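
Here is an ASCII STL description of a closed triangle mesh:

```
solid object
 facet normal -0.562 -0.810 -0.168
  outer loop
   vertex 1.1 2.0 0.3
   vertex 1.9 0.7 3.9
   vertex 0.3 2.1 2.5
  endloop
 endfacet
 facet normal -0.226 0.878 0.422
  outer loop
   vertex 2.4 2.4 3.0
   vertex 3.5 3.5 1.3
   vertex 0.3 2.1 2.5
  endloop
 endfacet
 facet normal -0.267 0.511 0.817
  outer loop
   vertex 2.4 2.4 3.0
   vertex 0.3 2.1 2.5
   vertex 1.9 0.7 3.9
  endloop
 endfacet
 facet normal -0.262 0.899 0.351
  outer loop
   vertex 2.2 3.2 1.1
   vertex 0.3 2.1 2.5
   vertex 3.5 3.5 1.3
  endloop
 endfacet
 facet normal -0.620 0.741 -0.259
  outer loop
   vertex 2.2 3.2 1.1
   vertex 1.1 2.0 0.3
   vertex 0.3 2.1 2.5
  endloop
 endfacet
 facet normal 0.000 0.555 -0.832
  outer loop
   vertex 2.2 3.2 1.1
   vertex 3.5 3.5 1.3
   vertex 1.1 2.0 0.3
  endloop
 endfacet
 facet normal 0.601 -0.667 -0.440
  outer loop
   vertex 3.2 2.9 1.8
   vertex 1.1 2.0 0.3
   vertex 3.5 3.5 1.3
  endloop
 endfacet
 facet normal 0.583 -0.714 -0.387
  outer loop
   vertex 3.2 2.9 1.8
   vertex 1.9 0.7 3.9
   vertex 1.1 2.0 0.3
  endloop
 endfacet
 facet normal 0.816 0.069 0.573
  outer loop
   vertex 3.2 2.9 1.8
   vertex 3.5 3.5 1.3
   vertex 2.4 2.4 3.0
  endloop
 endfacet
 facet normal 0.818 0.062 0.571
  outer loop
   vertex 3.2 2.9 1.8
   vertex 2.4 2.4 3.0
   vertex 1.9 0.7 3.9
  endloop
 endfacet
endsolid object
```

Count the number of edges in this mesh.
15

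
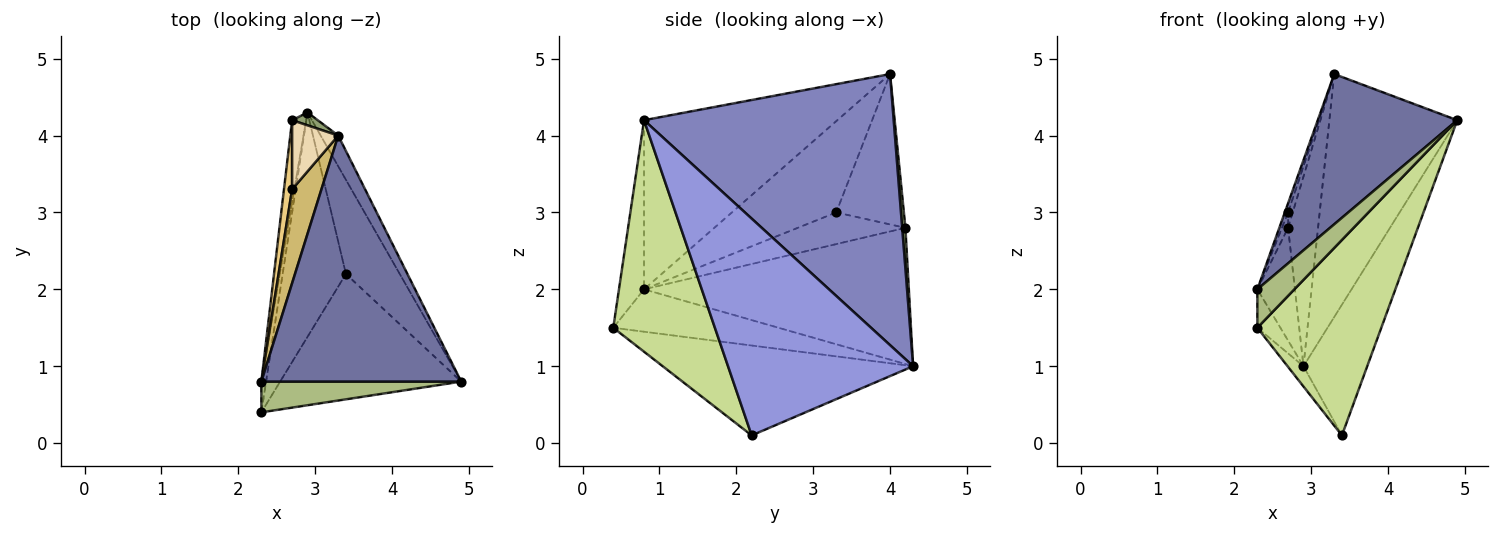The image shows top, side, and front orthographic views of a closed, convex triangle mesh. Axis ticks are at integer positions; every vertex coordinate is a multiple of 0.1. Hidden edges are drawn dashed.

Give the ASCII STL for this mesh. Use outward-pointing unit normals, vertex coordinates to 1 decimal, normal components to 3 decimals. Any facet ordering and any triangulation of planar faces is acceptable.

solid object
 facet normal -0.585 -0.422 0.692
  outer loop
   vertex 3.3 4.0 4.8
   vertex 2.3 0.8 2.0
   vertex 4.9 0.8 4.2
  endloop
 endfacet
 facet normal 0.889 0.455 -0.058
  outer loop
   vertex 3.3 4.0 4.8
   vertex 4.9 0.8 4.2
   vertex 2.9 4.3 1.0
  endloop
 endfacet
 facet normal 0.920 0.317 -0.228
  outer loop
   vertex 3.4 2.2 0.1
   vertex 2.9 4.3 1.0
   vertex 4.9 0.8 4.2
  endloop
 endfacet
 facet normal -0.985 0.140 -0.102
  outer loop
   vertex 2.7 4.2 2.8
   vertex 2.9 4.3 1.0
   vertex 2.3 0.8 2.0
  endloop
 endfacet
 facet normal 0.107 0.992 0.067
  outer loop
   vertex 2.7 4.2 2.8
   vertex 3.3 4.0 4.8
   vertex 2.9 4.3 1.0
  endloop
 endfacet
 facet normal -0.467 -0.690 0.552
  outer loop
   vertex 2.3 0.4 1.5
   vertex 4.9 0.8 4.2
   vertex 2.3 0.8 2.0
  endloop
 endfacet
 facet normal 0.568 -0.693 -0.444
  outer loop
   vertex 2.3 0.4 1.5
   vertex 3.4 2.2 0.1
   vertex 4.9 0.8 4.2
  endloop
 endfacet
 facet normal -0.984 0.137 -0.110
  outer loop
   vertex 2.3 0.4 1.5
   vertex 2.3 0.8 2.0
   vertex 2.9 4.3 1.0
  endloop
 endfacet
 facet normal -0.817 0.052 -0.575
  outer loop
   vertex 2.3 0.4 1.5
   vertex 2.9 4.3 1.0
   vertex 3.4 2.2 0.1
  endloop
 endfacet
 facet normal -0.952 0.030 0.306
  outer loop
   vertex 2.7 3.3 3.0
   vertex 2.3 0.8 2.0
   vertex 3.3 4.0 4.8
  endloop
 endfacet
 facet normal -0.967 0.055 0.249
  outer loop
   vertex 2.7 3.3 3.0
   vertex 2.7 4.2 2.8
   vertex 2.3 0.8 2.0
  endloop
 endfacet
 facet normal -0.954 0.065 0.293
  outer loop
   vertex 2.7 3.3 3.0
   vertex 3.3 4.0 4.8
   vertex 2.7 4.2 2.8
  endloop
 endfacet
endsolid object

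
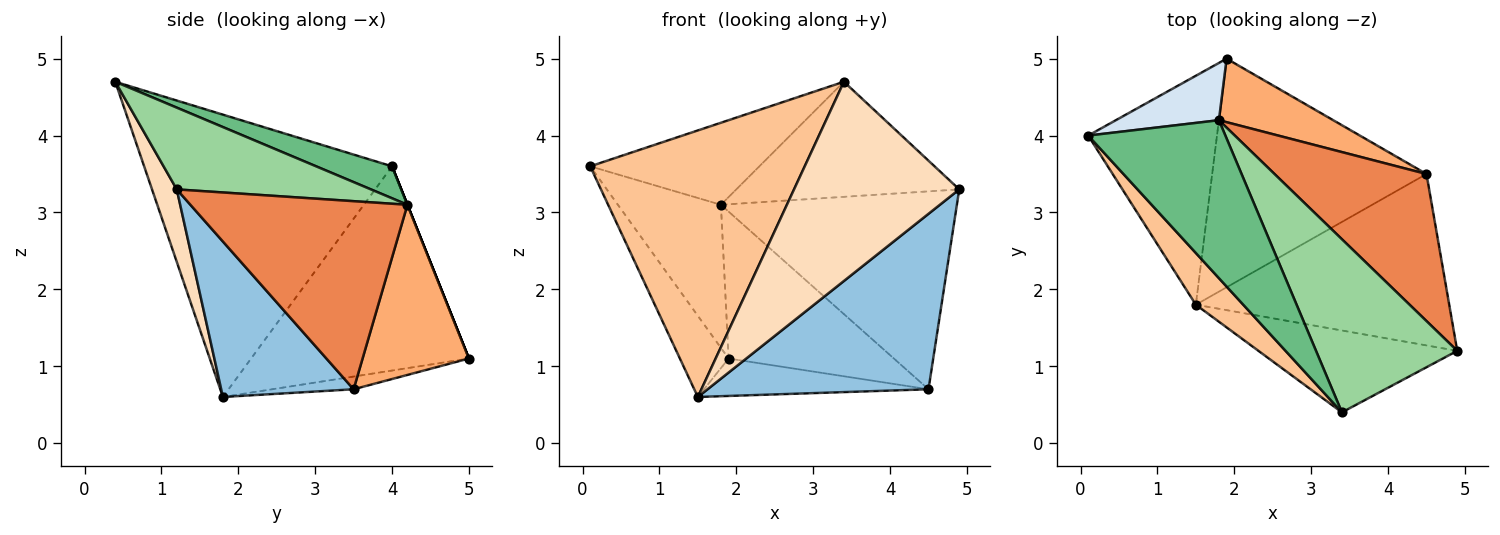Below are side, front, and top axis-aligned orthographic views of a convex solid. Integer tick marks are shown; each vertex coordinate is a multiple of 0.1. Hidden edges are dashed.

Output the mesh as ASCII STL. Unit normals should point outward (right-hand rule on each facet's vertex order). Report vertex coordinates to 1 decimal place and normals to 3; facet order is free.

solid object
 facet normal -0.831 0.186 -0.524
  outer loop
   vertex 1.5 1.8 0.6
   vertex 0.1 4.0 3.6
   vertex 1.9 5.0 1.1
  endloop
 endfacet
 facet normal 0.394 -0.657 -0.642
  outer loop
   vertex 4.5 3.5 0.7
   vertex 4.9 1.2 3.3
   vertex 1.5 1.8 0.6
  endloop
 endfacet
 facet normal -0.059 0.161 -0.985
  outer loop
   vertex 4.5 3.5 0.7
   vertex 1.5 1.8 0.6
   vertex 1.9 5.0 1.1
  endloop
 endfacet
 facet normal 0.000 0.928 0.371
  outer loop
   vertex 1.8 4.2 3.1
   vertex 1.9 5.0 1.1
   vertex 0.1 4.0 3.6
  endloop
 endfacet
 facet normal 0.594 0.646 0.480
  outer loop
   vertex 1.8 4.2 3.1
   vertex 4.9 1.2 3.3
   vertex 4.5 3.5 0.7
  endloop
 endfacet
 facet normal 0.509 0.790 0.342
  outer loop
   vertex 1.8 4.2 3.1
   vertex 4.5 3.5 0.7
   vertex 1.9 5.0 1.1
  endloop
 endfacet
 facet normal -0.750 -0.649 0.126
  outer loop
   vertex 3.4 0.4 4.7
   vertex 0.1 4.0 3.6
   vertex 1.5 1.8 0.6
  endloop
 endfacet
 facet normal 0.137 -0.916 -0.376
  outer loop
   vertex 3.4 0.4 4.7
   vertex 1.5 1.8 0.6
   vertex 4.9 1.2 3.3
  endloop
 endfacet
 facet normal 0.203 0.451 0.869
  outer loop
   vertex 3.4 0.4 4.7
   vertex 1.8 4.2 3.1
   vertex 0.1 4.0 3.6
  endloop
 endfacet
 facet normal 0.434 0.499 0.750
  outer loop
   vertex 3.4 0.4 4.7
   vertex 4.9 1.2 3.3
   vertex 1.8 4.2 3.1
  endloop
 endfacet
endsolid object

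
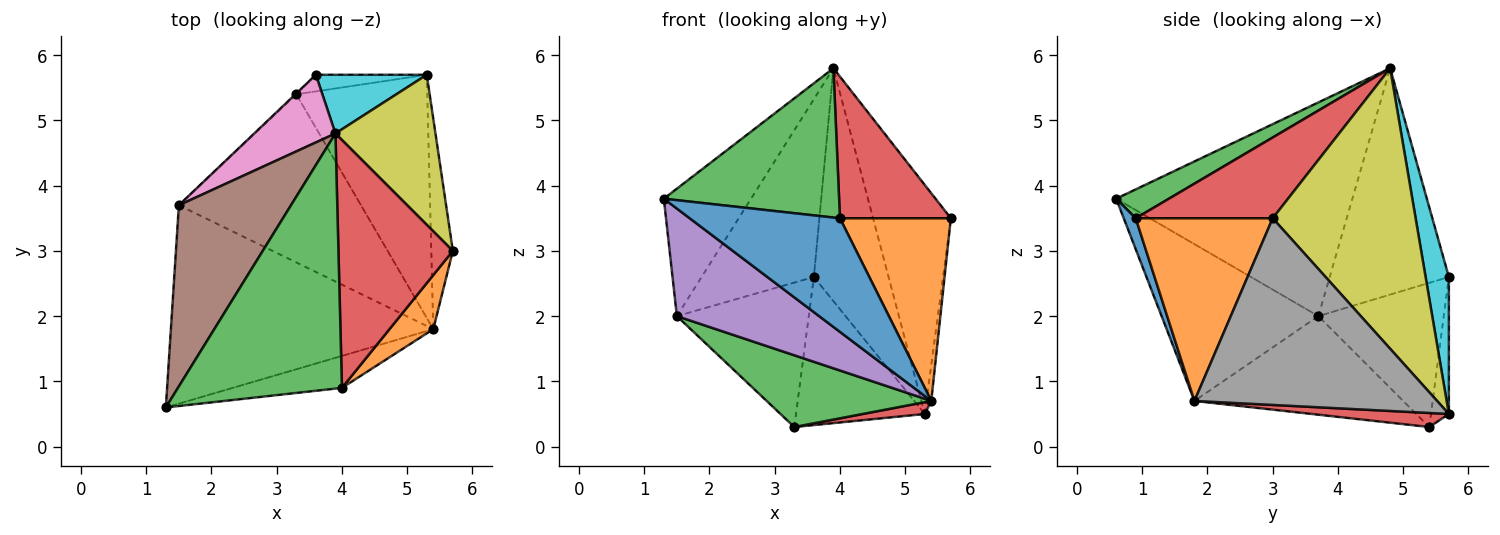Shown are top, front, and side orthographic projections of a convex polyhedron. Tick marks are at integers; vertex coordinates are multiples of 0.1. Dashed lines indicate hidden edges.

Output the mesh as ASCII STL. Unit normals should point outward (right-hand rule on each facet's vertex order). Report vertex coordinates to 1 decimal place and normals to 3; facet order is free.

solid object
 facet normal 0.077 -0.960 -0.270
  outer loop
   vertex 4.0 0.9 3.5
   vertex 1.3 0.6 3.8
   vertex 5.4 1.8 0.7
  endloop
 endfacet
 facet normal 0.764 -0.619 0.183
  outer loop
   vertex 4.0 0.9 3.5
   vertex 5.4 1.8 0.7
   vertex 5.7 3.0 3.5
  endloop
 endfacet
 facet normal 0.150 -0.499 0.853
  outer loop
   vertex 4.0 0.9 3.5
   vertex 3.9 4.8 5.8
   vertex 1.3 0.6 3.8
  endloop
 endfacet
 facet normal 0.523 -0.423 0.740
  outer loop
   vertex 4.0 0.9 3.5
   vertex 5.7 3.0 3.5
   vertex 3.9 4.8 5.8
  endloop
 endfacet
 facet normal -0.465 -0.422 -0.778
  outer loop
   vertex 1.5 3.7 2.0
   vertex 5.4 1.8 0.7
   vertex 1.3 0.6 3.8
  endloop
 endfacet
 facet normal -0.842 0.311 0.442
  outer loop
   vertex 1.5 3.7 2.0
   vertex 1.3 0.6 3.8
   vertex 3.9 4.8 5.8
  endloop
 endfacet
 facet normal -0.704 0.664 0.253
  outer loop
   vertex 1.5 3.7 2.0
   vertex 3.9 4.8 5.8
   vertex 3.6 5.7 2.6
  endloop
 endfacet
 facet normal 0.993 0.020 -0.115
  outer loop
   vertex 5.3 5.7 0.5
   vertex 5.7 3.0 3.5
   vertex 5.4 1.8 0.7
  endloop
 endfacet
 facet normal 0.838 0.456 0.299
  outer loop
   vertex 5.3 5.7 0.5
   vertex 3.9 4.8 5.8
   vertex 5.7 3.0 3.5
  endloop
 endfacet
 facet normal 0.289 0.928 0.234
  outer loop
   vertex 5.3 5.7 0.5
   vertex 3.6 5.7 2.6
   vertex 3.9 4.8 5.8
  endloop
 endfacet
 facet normal -0.689 0.725 -0.005
  outer loop
   vertex 3.3 5.4 0.3
   vertex 1.5 3.7 2.0
   vertex 3.6 5.7 2.6
  endloop
 endfacet
 facet normal -0.137 0.984 -0.111
  outer loop
   vertex 3.3 5.4 0.3
   vertex 3.6 5.7 2.6
   vertex 5.3 5.7 0.5
  endloop
 endfacet
 facet normal -0.446 -0.351 -0.823
  outer loop
   vertex 3.3 5.4 0.3
   vertex 5.4 1.8 0.7
   vertex 1.5 3.7 2.0
  endloop
 endfacet
 facet normal 0.107 -0.048 -0.993
  outer loop
   vertex 3.3 5.4 0.3
   vertex 5.3 5.7 0.5
   vertex 5.4 1.8 0.7
  endloop
 endfacet
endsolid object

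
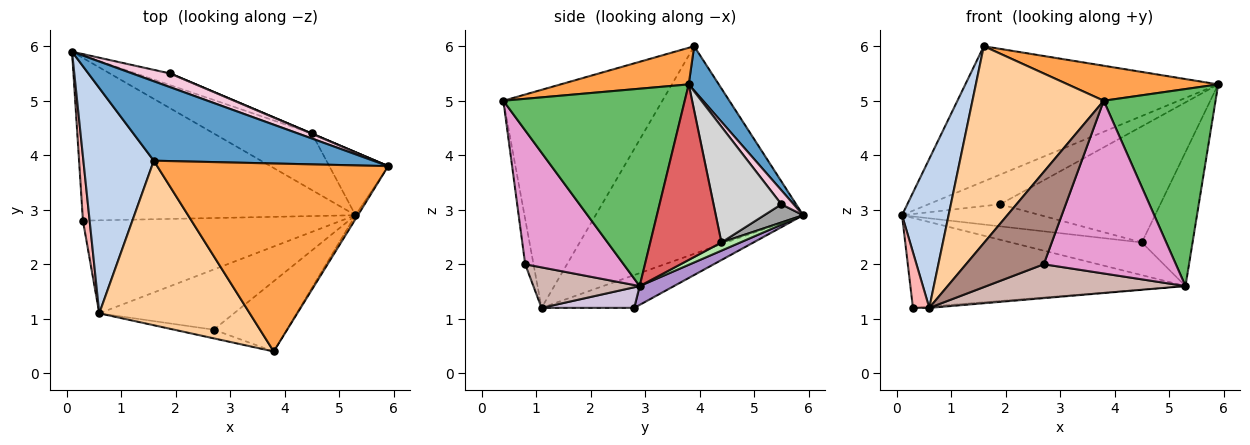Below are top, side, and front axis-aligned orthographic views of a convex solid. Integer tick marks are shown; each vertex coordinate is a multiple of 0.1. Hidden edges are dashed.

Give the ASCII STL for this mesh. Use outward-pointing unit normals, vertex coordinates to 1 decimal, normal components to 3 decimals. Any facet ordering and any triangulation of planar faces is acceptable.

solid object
 facet normal 0.102 0.858 0.504
  outer loop
   vertex 1.6 3.9 6.0
   vertex 5.9 3.8 5.3
   vertex 0.1 5.9 2.9
  endloop
 endfacet
 facet normal -0.926 -0.208 0.314
  outer loop
   vertex 1.6 3.9 6.0
   vertex 0.1 5.9 2.9
   vertex 0.6 1.1 1.2
  endloop
 endfacet
 facet normal 0.154 -0.181 0.971
  outer loop
   vertex 3.8 0.4 5.0
   vertex 5.9 3.8 5.3
   vertex 1.6 3.9 6.0
  endloop
 endfacet
 facet normal -0.681 -0.562 0.470
  outer loop
   vertex 3.8 0.4 5.0
   vertex 1.6 3.9 6.0
   vertex 0.6 1.1 1.2
  endloop
 endfacet
 facet normal 0.851 -0.525 -0.010
  outer loop
   vertex 5.3 2.9 1.6
   vertex 5.9 3.8 5.3
   vertex 3.8 0.4 5.0
  endloop
 endfacet
 facet normal 0.072 0.499 -0.864
  outer loop
   vertex 4.5 4.4 2.4
   vertex 5.3 2.9 1.6
   vertex 0.1 5.9 2.9
  endloop
 endfacet
 facet normal 0.786 0.560 -0.264
  outer loop
   vertex 4.5 4.4 2.4
   vertex 5.9 3.8 5.3
   vertex 5.3 2.9 1.6
  endloop
 endfacet
 facet normal -0.965 -0.170 0.197
  outer loop
   vertex 0.3 2.8 1.2
   vertex 0.6 1.1 1.2
   vertex 0.1 5.9 2.9
  endloop
 endfacet
 facet normal 0.060 0.483 -0.874
  outer loop
   vertex 0.3 2.8 1.2
   vertex 0.1 5.9 2.9
   vertex 5.3 2.9 1.6
  endloop
 endfacet
 facet normal 0.079 0.014 -0.997
  outer loop
   vertex 0.3 2.8 1.2
   vertex 5.3 2.9 1.6
   vertex 0.6 1.1 1.2
  endloop
 endfacet
 facet normal -0.106 -0.990 -0.093
  outer loop
   vertex 2.7 0.8 2.0
   vertex 3.8 0.4 5.0
   vertex 0.6 1.1 1.2
  endloop
 endfacet
 facet normal 0.253 -0.474 -0.843
  outer loop
   vertex 2.7 0.8 2.0
   vertex 0.6 1.1 1.2
   vertex 5.3 2.9 1.6
  endloop
 endfacet
 facet normal 0.568 -0.762 -0.310
  outer loop
   vertex 2.7 0.8 2.0
   vertex 5.3 2.9 1.6
   vertex 3.8 0.4 5.0
  endloop
 endfacet
 facet normal 0.153 0.897 0.414
  outer loop
   vertex 1.9 5.5 3.1
   vertex 0.1 5.9 2.9
   vertex 5.9 3.8 5.3
  endloop
 endfacet
 facet normal 0.241 0.858 -0.453
  outer loop
   vertex 1.9 5.5 3.1
   vertex 4.5 4.4 2.4
   vertex 0.1 5.9 2.9
  endloop
 endfacet
 facet normal 0.390 0.921 0.002
  outer loop
   vertex 1.9 5.5 3.1
   vertex 5.9 3.8 5.3
   vertex 4.5 4.4 2.4
  endloop
 endfacet
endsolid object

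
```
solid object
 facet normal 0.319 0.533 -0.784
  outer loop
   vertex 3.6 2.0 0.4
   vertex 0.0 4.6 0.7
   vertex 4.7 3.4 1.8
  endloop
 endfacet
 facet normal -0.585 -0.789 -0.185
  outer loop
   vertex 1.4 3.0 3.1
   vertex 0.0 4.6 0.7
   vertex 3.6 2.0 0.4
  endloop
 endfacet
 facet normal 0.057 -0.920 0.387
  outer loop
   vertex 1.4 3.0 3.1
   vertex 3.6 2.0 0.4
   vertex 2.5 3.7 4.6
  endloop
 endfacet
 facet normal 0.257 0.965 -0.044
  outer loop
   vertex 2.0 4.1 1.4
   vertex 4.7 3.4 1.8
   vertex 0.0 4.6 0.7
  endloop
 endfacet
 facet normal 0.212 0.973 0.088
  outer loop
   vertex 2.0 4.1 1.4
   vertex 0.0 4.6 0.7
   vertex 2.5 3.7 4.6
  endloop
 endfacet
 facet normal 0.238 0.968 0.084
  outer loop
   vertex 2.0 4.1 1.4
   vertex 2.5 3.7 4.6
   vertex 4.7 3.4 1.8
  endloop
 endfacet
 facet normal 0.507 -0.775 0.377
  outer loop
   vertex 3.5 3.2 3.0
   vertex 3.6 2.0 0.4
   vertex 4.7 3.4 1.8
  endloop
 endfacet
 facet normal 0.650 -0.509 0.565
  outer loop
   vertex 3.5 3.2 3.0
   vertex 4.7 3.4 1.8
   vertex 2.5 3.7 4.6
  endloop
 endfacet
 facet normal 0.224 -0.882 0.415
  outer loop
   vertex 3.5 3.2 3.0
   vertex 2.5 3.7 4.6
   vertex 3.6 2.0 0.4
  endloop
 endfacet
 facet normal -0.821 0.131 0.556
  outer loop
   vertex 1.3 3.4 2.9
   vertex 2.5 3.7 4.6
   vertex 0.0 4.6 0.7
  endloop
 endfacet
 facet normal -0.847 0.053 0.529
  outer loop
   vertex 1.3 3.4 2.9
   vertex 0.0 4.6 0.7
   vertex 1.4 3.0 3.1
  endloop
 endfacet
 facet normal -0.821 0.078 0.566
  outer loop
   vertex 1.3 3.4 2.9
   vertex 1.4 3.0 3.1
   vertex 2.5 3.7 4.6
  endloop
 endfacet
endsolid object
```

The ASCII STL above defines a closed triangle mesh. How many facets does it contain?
12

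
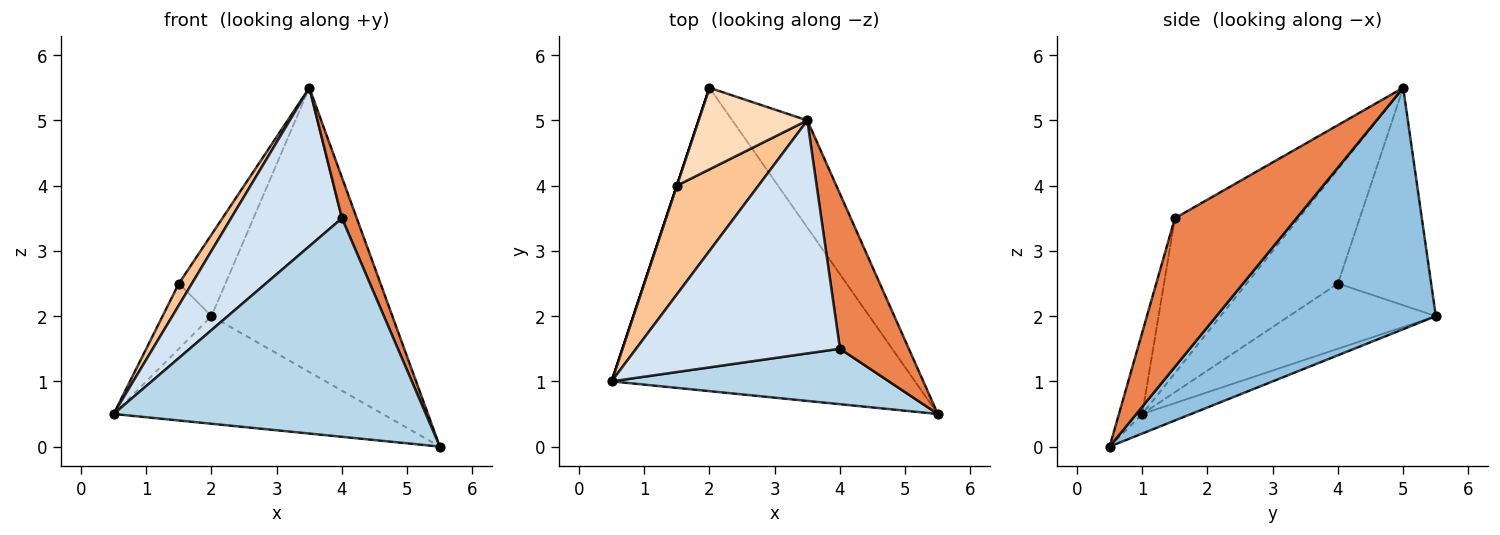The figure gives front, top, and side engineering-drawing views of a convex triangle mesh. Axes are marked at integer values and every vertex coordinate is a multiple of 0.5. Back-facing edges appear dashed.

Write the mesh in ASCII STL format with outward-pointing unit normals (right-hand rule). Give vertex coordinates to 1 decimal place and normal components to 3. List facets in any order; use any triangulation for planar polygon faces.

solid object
 facet normal -0.061 0.334 -0.941
  outer loop
   vertex 2.0 5.5 2.0
   vertex 5.5 0.5 0.0
   vertex 0.5 1.0 0.5
  endloop
 endfacet
 facet normal 0.750 0.619 -0.233
  outer loop
   vertex 3.5 5.0 5.5
   vertex 5.5 0.5 0.0
   vertex 2.0 5.5 2.0
  endloop
 endfacet
 facet normal -0.072 -0.967 0.245
  outer loop
   vertex 4.0 1.5 3.5
   vertex 0.5 1.0 0.5
   vertex 5.5 0.5 0.0
  endloop
 endfacet
 facet normal -0.532 -0.476 0.700
  outer loop
   vertex 4.0 1.5 3.5
   vertex 3.5 5.0 5.5
   vertex 0.5 1.0 0.5
  endloop
 endfacet
 facet normal 0.902 -0.110 0.418
  outer loop
   vertex 4.0 1.5 3.5
   vertex 5.5 0.5 0.0
   vertex 3.5 5.0 5.5
  endloop
 endfacet
 facet normal -0.949 0.316 0.000
  outer loop
   vertex 1.5 4.0 2.5
   vertex 2.0 5.5 2.0
   vertex 0.5 1.0 0.5
  endloop
 endfacet
 facet normal -0.808 -0.115 0.577
  outer loop
   vertex 1.5 4.0 2.5
   vertex 0.5 1.0 0.5
   vertex 3.5 5.0 5.5
  endloop
 endfacet
 facet normal -0.816 0.408 0.408
  outer loop
   vertex 1.5 4.0 2.5
   vertex 3.5 5.0 5.5
   vertex 2.0 5.5 2.0
  endloop
 endfacet
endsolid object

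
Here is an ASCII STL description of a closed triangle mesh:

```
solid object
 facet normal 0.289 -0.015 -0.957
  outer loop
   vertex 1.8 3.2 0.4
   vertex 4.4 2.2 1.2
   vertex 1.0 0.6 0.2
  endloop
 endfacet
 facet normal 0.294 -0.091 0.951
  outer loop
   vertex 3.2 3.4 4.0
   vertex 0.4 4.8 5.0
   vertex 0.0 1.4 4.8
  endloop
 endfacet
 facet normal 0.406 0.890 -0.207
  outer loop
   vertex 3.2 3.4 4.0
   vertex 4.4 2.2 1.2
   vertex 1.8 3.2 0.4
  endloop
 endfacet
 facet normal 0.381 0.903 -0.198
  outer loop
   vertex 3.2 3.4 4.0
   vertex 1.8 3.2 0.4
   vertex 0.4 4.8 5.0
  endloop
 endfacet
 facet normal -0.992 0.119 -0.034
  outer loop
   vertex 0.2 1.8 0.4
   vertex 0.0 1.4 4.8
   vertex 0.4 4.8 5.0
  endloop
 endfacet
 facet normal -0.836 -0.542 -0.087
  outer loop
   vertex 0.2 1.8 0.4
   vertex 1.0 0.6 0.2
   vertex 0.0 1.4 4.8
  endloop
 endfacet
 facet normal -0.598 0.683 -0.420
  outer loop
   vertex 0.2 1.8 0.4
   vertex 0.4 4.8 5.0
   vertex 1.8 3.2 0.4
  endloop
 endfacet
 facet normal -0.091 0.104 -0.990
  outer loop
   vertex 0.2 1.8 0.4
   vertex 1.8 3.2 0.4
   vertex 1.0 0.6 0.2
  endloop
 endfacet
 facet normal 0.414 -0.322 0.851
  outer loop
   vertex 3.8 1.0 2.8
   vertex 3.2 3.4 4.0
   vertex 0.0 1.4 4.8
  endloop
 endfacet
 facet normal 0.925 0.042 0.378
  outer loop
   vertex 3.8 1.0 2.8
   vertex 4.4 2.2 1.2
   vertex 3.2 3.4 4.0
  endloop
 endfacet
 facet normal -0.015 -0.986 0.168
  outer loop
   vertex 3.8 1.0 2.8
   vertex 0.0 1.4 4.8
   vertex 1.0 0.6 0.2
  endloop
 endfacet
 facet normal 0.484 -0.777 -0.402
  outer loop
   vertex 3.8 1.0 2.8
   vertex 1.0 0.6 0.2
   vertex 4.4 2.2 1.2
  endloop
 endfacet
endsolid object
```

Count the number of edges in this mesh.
18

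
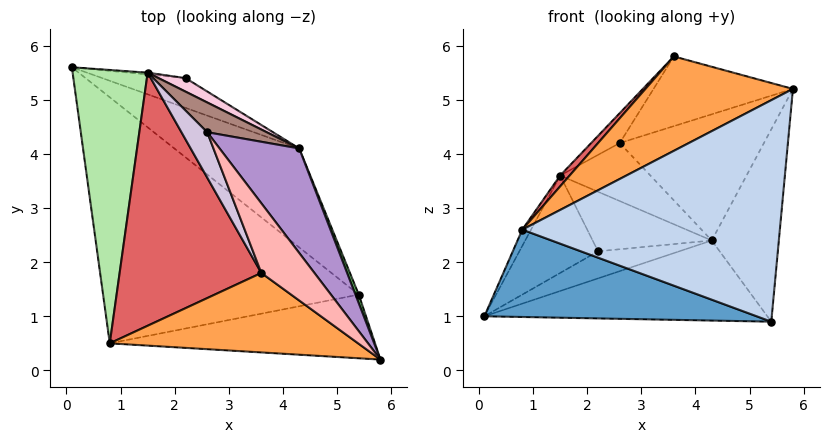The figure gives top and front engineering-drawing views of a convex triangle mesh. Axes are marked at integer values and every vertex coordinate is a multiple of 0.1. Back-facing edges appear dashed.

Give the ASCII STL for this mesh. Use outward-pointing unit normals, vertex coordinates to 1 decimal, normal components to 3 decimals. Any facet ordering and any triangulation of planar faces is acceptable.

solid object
 facet normal -0.272 -0.322 -0.907
  outer loop
   vertex 0.8 0.5 2.6
   vertex 0.1 5.6 1.0
   vertex 5.4 1.4 0.9
  endloop
 endfacet
 facet normal 0.086 -0.958 -0.275
  outer loop
   vertex 0.8 0.5 2.6
   vertex 5.4 1.4 0.9
   vertex 5.8 0.2 5.2
  endloop
 endfacet
 facet normal -0.356 -0.715 0.602
  outer loop
   vertex 0.8 0.5 2.6
   vertex 5.8 0.2 5.2
   vertex 3.6 1.8 5.8
  endloop
 endfacet
 facet normal 0.435 0.566 -0.700
  outer loop
   vertex 4.3 4.1 2.4
   vertex 5.4 1.4 0.9
   vertex 0.1 5.6 1.0
  endloop
 endfacet
 facet normal 0.929 0.369 0.017
  outer loop
   vertex 4.3 4.1 2.4
   vertex 5.8 0.2 5.2
   vertex 5.4 1.4 0.9
  endloop
 endfacet
 facet normal -0.880 0.028 0.475
  outer loop
   vertex 1.5 5.5 3.6
   vertex 0.1 5.6 1.0
   vertex 0.8 0.5 2.6
  endloop
 endfacet
 facet normal -0.747 -0.028 0.665
  outer loop
   vertex 1.5 5.5 3.6
   vertex 0.8 0.5 2.6
   vertex 3.6 1.8 5.8
  endloop
 endfacet
 facet normal 0.577 0.577 0.577
  outer loop
   vertex 2.6 4.4 4.2
   vertex 3.6 1.8 5.8
   vertex 5.8 0.2 5.2
  endloop
 endfacet
 facet normal 0.630 0.598 0.495
  outer loop
   vertex 2.6 4.4 4.2
   vertex 5.8 0.2 5.2
   vertex 4.3 4.1 2.4
  endloop
 endfacet
 facet normal 0.094 0.548 0.831
  outer loop
   vertex 2.6 4.4 4.2
   vertex 1.5 5.5 3.6
   vertex 3.6 1.8 5.8
  endloop
 endfacet
 facet normal 0.539 0.749 0.385
  outer loop
   vertex 2.6 4.4 4.2
   vertex 4.3 4.1 2.4
   vertex 1.5 5.5 3.6
  endloop
 endfacet
 facet normal 0.438 0.605 -0.665
  outer loop
   vertex 2.2 5.4 2.2
   vertex 4.3 4.1 2.4
   vertex 0.1 5.6 1.0
  endloop
 endfacet
 facet normal 0.105 0.994 -0.018
  outer loop
   vertex 2.2 5.4 2.2
   vertex 0.1 5.6 1.0
   vertex 1.5 5.5 3.6
  endloop
 endfacet
 facet normal 0.503 0.843 0.191
  outer loop
   vertex 2.2 5.4 2.2
   vertex 1.5 5.5 3.6
   vertex 4.3 4.1 2.4
  endloop
 endfacet
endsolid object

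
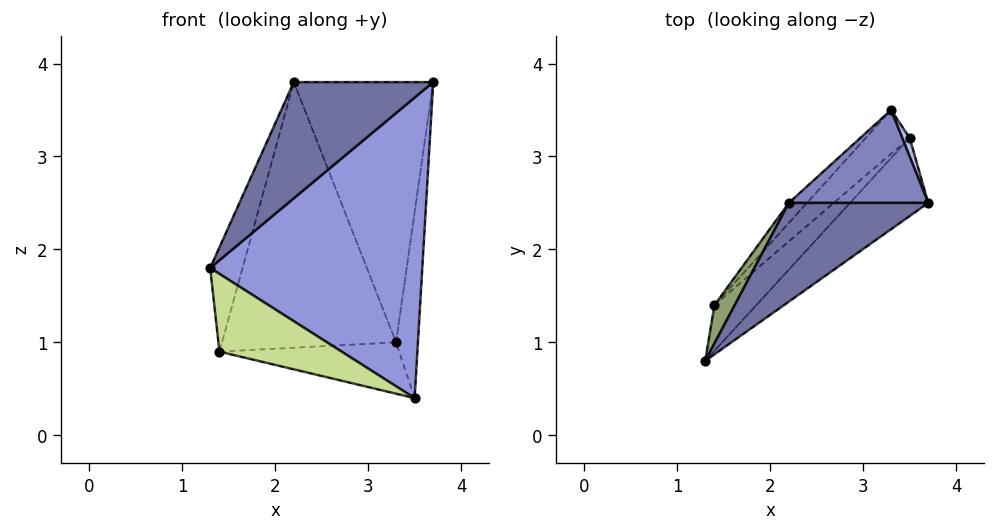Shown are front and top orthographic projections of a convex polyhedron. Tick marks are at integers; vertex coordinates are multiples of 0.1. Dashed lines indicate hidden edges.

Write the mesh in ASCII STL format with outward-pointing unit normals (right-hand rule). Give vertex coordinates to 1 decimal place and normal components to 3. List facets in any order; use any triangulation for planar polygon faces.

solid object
 facet normal 0.000 -0.762 0.648
  outer loop
   vertex 2.2 2.5 3.8
   vertex 1.3 0.8 1.8
   vertex 3.7 2.5 3.8
  endloop
 endfacet
 facet normal 0.000 0.942 0.336
  outer loop
   vertex 2.2 2.5 3.8
   vertex 3.7 2.5 3.8
   vertex 3.3 3.5 1.0
  endloop
 endfacet
 facet normal 0.667 -0.721 -0.188
  outer loop
   vertex 3.5 3.2 0.4
   vertex 3.7 2.5 3.8
   vertex 1.3 0.8 1.8
  endloop
 endfacet
 facet normal 0.873 0.485 0.049
  outer loop
   vertex 3.5 3.2 0.4
   vertex 3.3 3.5 1.0
   vertex 3.7 2.5 3.8
  endloop
 endfacet
 facet normal -0.930 0.344 0.126
  outer loop
   vertex 1.4 1.4 0.9
   vertex 1.3 0.8 1.8
   vertex 2.2 2.5 3.8
  endloop
 endfacet
 facet normal -0.739 0.671 -0.051
  outer loop
   vertex 1.4 1.4 0.9
   vertex 2.2 2.5 3.8
   vertex 3.3 3.5 1.0
  endloop
 endfacet
 facet normal 0.526 -0.733 -0.430
  outer loop
   vertex 1.4 1.4 0.9
   vertex 3.5 3.2 0.4
   vertex 1.3 0.8 1.8
  endloop
 endfacet
 facet normal -0.628 0.592 -0.505
  outer loop
   vertex 1.4 1.4 0.9
   vertex 3.3 3.5 1.0
   vertex 3.5 3.2 0.4
  endloop
 endfacet
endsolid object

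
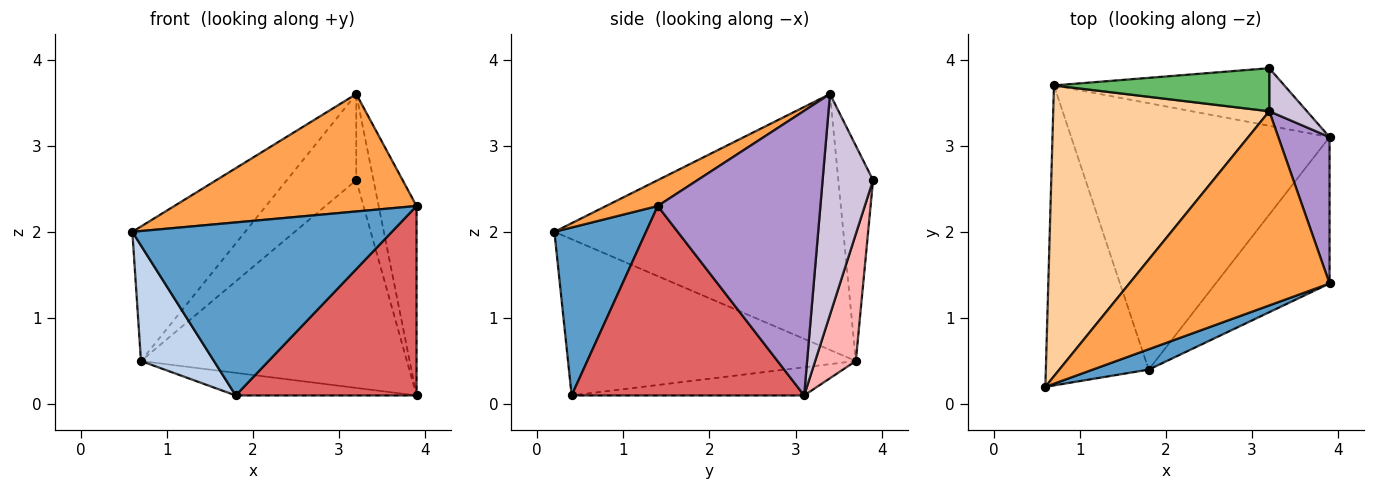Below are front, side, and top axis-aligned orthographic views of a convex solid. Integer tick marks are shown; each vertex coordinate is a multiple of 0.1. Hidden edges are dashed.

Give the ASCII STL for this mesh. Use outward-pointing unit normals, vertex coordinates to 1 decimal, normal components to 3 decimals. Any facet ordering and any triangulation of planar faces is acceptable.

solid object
 facet normal 0.331 -0.937 0.110
  outer loop
   vertex 1.8 0.4 0.1
   vertex 3.9 1.4 2.3
   vertex 0.6 0.2 2.0
  endloop
 endfacet
 facet normal -0.817 -0.207 -0.538
  outer loop
   vertex 0.7 3.7 0.5
   vertex 1.8 0.4 0.1
   vertex 0.6 0.2 2.0
  endloop
 endfacet
 facet normal 0.110 -0.514 0.850
  outer loop
   vertex 3.2 3.4 3.6
   vertex 0.6 0.2 2.0
   vertex 3.9 1.4 2.3
  endloop
 endfacet
 facet normal -0.732 0.286 0.618
  outer loop
   vertex 3.2 3.4 3.6
   vertex 0.7 3.7 0.5
   vertex 0.6 0.2 2.0
  endloop
 endfacet
 facet normal -0.408 0.816 0.408
  outer loop
   vertex 3.2 3.4 3.6
   vertex 3.2 3.9 2.6
   vertex 0.7 3.7 0.5
  endloop
 endfacet
 facet normal -0.108 0.084 -0.991
  outer loop
   vertex 3.9 3.1 0.1
   vertex 1.8 0.4 0.1
   vertex 0.7 3.7 0.5
  endloop
 endfacet
 facet normal 0.713 -0.555 -0.429
  outer loop
   vertex 3.9 3.1 0.1
   vertex 3.9 1.4 2.3
   vertex 1.8 0.4 0.1
  endloop
 endfacet
 facet normal 0.146 0.953 -0.264
  outer loop
   vertex 3.9 3.1 0.1
   vertex 0.7 3.7 0.5
   vertex 3.2 3.9 2.6
  endloop
 endfacet
 facet normal 0.959 0.223 0.173
  outer loop
   vertex 3.9 3.1 0.1
   vertex 3.2 3.4 3.6
   vertex 3.9 1.4 2.3
  endloop
 endfacet
 facet normal 0.934 0.319 0.160
  outer loop
   vertex 3.9 3.1 0.1
   vertex 3.2 3.9 2.6
   vertex 3.2 3.4 3.6
  endloop
 endfacet
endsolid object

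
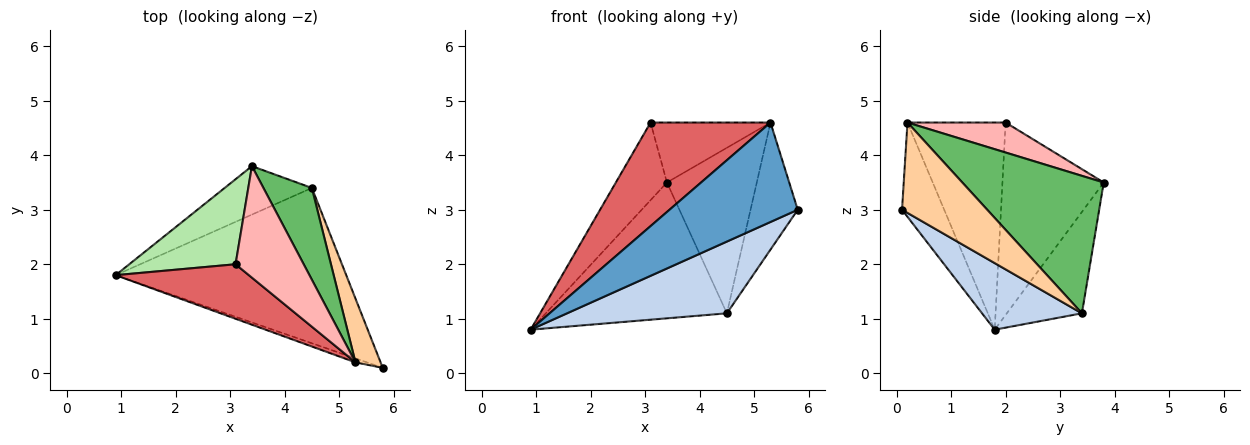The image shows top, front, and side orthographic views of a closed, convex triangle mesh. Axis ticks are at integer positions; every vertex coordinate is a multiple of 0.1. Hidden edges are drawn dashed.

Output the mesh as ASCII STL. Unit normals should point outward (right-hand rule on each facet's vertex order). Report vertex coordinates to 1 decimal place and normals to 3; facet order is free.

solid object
 facet normal -0.312 -0.949 -0.038
  outer loop
   vertex 5.3 0.2 4.6
   vertex 0.9 1.8 0.8
   vertex 5.8 0.1 3.0
  endloop
 endfacet
 facet normal 0.254 -0.406 -0.878
  outer loop
   vertex 4.5 3.4 1.1
   vertex 5.8 0.1 3.0
   vertex 0.9 1.8 0.8
  endloop
 endfacet
 facet normal -0.364 0.877 -0.313
  outer loop
   vertex 4.5 3.4 1.1
   vertex 0.9 1.8 0.8
   vertex 3.4 3.8 3.5
  endloop
 endfacet
 facet normal 0.850 0.471 0.236
  outer loop
   vertex 4.5 3.4 1.1
   vertex 5.3 0.2 4.6
   vertex 5.8 0.1 3.0
  endloop
 endfacet
 facet normal 0.809 0.514 0.285
  outer loop
   vertex 4.5 3.4 1.1
   vertex 3.4 3.8 3.5
   vertex 5.3 0.2 4.6
  endloop
 endfacet
 facet normal -0.801 0.404 0.442
  outer loop
   vertex 3.1 2.0 4.6
   vertex 3.4 3.8 3.5
   vertex 0.9 1.8 0.8
  endloop
 endfacet
 facet normal -0.586 -0.717 0.377
  outer loop
   vertex 3.1 2.0 4.6
   vertex 0.9 1.8 0.8
   vertex 5.3 0.2 4.6
  endloop
 endfacet
 facet normal 0.361 0.442 0.821
  outer loop
   vertex 3.1 2.0 4.6
   vertex 5.3 0.2 4.6
   vertex 3.4 3.8 3.5
  endloop
 endfacet
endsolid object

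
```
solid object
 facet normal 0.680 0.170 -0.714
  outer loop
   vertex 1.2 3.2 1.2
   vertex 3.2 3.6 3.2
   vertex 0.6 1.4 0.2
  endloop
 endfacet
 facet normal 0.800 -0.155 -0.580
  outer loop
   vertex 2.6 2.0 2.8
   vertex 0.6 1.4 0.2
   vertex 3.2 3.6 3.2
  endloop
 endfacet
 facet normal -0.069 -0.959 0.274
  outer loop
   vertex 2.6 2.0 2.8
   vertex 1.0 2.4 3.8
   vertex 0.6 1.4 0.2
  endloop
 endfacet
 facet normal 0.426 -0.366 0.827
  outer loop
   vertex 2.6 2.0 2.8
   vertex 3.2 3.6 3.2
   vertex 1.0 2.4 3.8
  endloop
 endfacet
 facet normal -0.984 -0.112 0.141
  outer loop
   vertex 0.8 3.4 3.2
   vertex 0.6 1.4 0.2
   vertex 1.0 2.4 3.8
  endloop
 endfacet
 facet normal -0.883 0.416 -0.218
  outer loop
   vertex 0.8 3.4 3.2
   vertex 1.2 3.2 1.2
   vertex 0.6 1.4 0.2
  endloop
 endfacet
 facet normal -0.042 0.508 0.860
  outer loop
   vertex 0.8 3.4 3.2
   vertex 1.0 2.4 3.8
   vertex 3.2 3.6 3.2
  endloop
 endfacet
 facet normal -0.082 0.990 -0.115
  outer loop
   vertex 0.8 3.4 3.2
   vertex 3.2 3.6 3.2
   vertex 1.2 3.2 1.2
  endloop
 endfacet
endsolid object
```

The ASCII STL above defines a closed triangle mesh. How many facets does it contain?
8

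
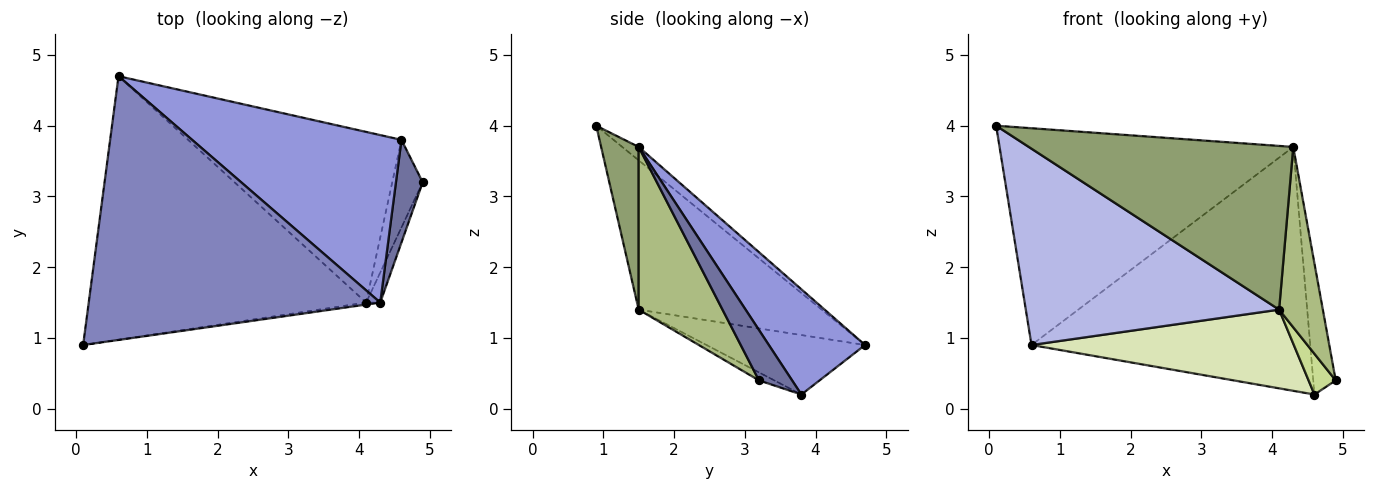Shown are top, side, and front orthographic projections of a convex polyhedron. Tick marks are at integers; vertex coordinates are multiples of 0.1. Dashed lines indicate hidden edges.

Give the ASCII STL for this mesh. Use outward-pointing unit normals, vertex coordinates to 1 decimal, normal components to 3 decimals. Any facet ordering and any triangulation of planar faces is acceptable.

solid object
 facet normal 0.758 0.513 0.402
  outer loop
   vertex 4.3 1.5 3.7
   vertex 4.9 3.2 0.4
   vertex 4.6 3.8 0.2
  endloop
 endfacet
 facet normal -0.035 0.635 0.772
  outer loop
   vertex 4.3 1.5 3.7
   vertex 0.6 4.7 0.9
   vertex 0.1 0.9 4.0
  endloop
 endfacet
 facet normal 0.274 0.793 0.544
  outer loop
   vertex 4.3 1.5 3.7
   vertex 4.6 3.8 0.2
   vertex 0.6 4.7 0.9
  endloop
 endfacet
 facet normal -0.396 -0.548 -0.736
  outer loop
   vertex 4.1 1.5 1.4
   vertex 0.1 0.9 4.0
   vertex 0.6 4.7 0.9
  endloop
 endfacet
 facet normal 0.141 -0.990 -0.012
  outer loop
   vertex 4.1 1.5 1.4
   vertex 4.3 1.5 3.7
   vertex 0.1 0.9 4.0
  endloop
 endfacet
 facet normal 0.884 -0.461 -0.077
  outer loop
   vertex 4.1 1.5 1.4
   vertex 4.9 3.2 0.4
   vertex 4.3 1.5 3.7
  endloop
 endfacet
 facet normal -0.232 -0.410 -0.882
  outer loop
   vertex 4.1 1.5 1.4
   vertex 4.6 3.8 0.2
   vertex 4.9 3.2 0.4
  endloop
 endfacet
 facet normal -0.245 -0.406 -0.880
  outer loop
   vertex 4.1 1.5 1.4
   vertex 0.6 4.7 0.9
   vertex 4.6 3.8 0.2
  endloop
 endfacet
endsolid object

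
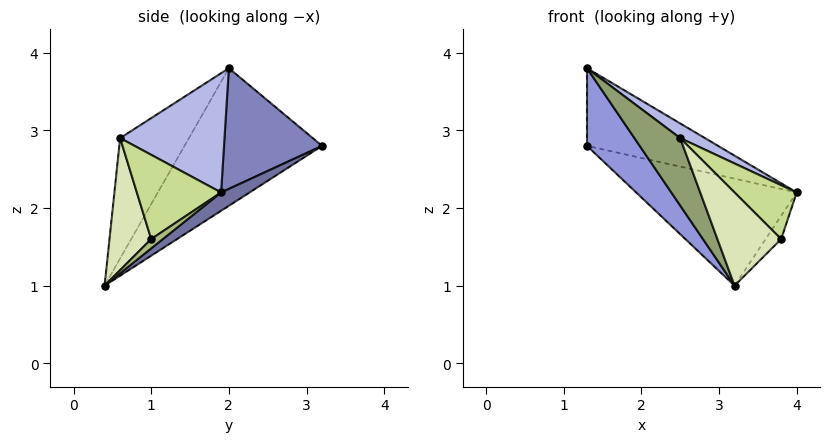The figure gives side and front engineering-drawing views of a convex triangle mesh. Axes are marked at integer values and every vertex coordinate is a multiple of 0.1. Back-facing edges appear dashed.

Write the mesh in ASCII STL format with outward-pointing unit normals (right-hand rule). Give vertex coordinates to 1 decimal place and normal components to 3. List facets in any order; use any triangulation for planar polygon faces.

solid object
 facet normal 0.104 0.587 -0.803
  outer loop
   vertex 3.2 0.4 1.0
   vertex 1.3 3.2 2.8
   vertex 4.0 1.9 2.2
  endloop
 endfacet
 facet normal 0.432 0.577 0.693
  outer loop
   vertex 1.3 2.0 3.8
   vertex 4.0 1.9 2.2
   vertex 1.3 3.2 2.8
  endloop
 endfacet
 facet normal -0.858 -0.329 -0.394
  outer loop
   vertex 1.3 2.0 3.8
   vertex 1.3 3.2 2.8
   vertex 3.2 0.4 1.0
  endloop
 endfacet
 facet normal 0.503 -0.119 0.856
  outer loop
   vertex 2.5 0.6 2.9
   vertex 4.0 1.9 2.2
   vertex 1.3 2.0 3.8
  endloop
 endfacet
 facet normal -0.808 -0.538 -0.241
  outer loop
   vertex 2.5 0.6 2.9
   vertex 1.3 2.0 3.8
   vertex 3.2 0.4 1.0
  endloop
 endfacet
 facet normal 0.349 0.465 -0.814
  outer loop
   vertex 3.8 1.0 1.6
   vertex 3.2 0.4 1.0
   vertex 4.0 1.9 2.2
  endloop
 endfacet
 facet normal 0.683 -0.504 0.528
  outer loop
   vertex 3.8 1.0 1.6
   vertex 4.0 1.9 2.2
   vertex 2.5 0.6 2.9
  endloop
 endfacet
 facet normal 0.526 -0.804 0.278
  outer loop
   vertex 3.8 1.0 1.6
   vertex 2.5 0.6 2.9
   vertex 3.2 0.4 1.0
  endloop
 endfacet
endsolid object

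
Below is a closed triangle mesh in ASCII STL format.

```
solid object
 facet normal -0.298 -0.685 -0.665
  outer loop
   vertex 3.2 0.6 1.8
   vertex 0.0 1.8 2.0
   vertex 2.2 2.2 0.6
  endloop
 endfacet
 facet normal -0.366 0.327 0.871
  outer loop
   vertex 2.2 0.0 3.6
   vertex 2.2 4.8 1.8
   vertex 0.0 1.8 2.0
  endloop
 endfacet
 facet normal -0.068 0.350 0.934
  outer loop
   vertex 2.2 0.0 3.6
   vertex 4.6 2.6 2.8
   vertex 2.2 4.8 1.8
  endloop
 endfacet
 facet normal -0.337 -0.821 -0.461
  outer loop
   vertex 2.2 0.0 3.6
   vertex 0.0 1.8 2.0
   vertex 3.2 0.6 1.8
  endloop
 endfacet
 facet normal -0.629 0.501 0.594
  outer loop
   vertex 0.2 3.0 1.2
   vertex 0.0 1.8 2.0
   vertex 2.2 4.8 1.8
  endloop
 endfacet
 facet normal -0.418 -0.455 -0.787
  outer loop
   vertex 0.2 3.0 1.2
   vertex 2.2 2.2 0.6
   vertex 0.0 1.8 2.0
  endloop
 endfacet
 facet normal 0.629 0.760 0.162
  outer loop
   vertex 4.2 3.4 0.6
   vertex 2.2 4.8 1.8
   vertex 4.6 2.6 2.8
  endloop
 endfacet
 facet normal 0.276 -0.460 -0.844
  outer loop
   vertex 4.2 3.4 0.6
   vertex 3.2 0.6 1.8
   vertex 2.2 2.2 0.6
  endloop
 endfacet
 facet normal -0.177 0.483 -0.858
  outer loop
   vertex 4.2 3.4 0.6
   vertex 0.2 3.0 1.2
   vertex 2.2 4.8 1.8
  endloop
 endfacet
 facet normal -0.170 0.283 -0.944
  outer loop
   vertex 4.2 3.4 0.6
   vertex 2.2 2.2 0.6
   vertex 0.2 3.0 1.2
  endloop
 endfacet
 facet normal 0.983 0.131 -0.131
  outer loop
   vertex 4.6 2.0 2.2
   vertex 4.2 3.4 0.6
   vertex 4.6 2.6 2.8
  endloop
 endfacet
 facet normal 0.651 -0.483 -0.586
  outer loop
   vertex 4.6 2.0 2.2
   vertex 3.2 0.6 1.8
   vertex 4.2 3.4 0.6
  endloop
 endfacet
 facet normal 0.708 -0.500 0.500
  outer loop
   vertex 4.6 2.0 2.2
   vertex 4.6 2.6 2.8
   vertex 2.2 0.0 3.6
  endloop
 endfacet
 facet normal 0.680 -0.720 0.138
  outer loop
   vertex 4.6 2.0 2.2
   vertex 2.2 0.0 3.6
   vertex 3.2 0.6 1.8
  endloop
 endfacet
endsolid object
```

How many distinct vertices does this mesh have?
9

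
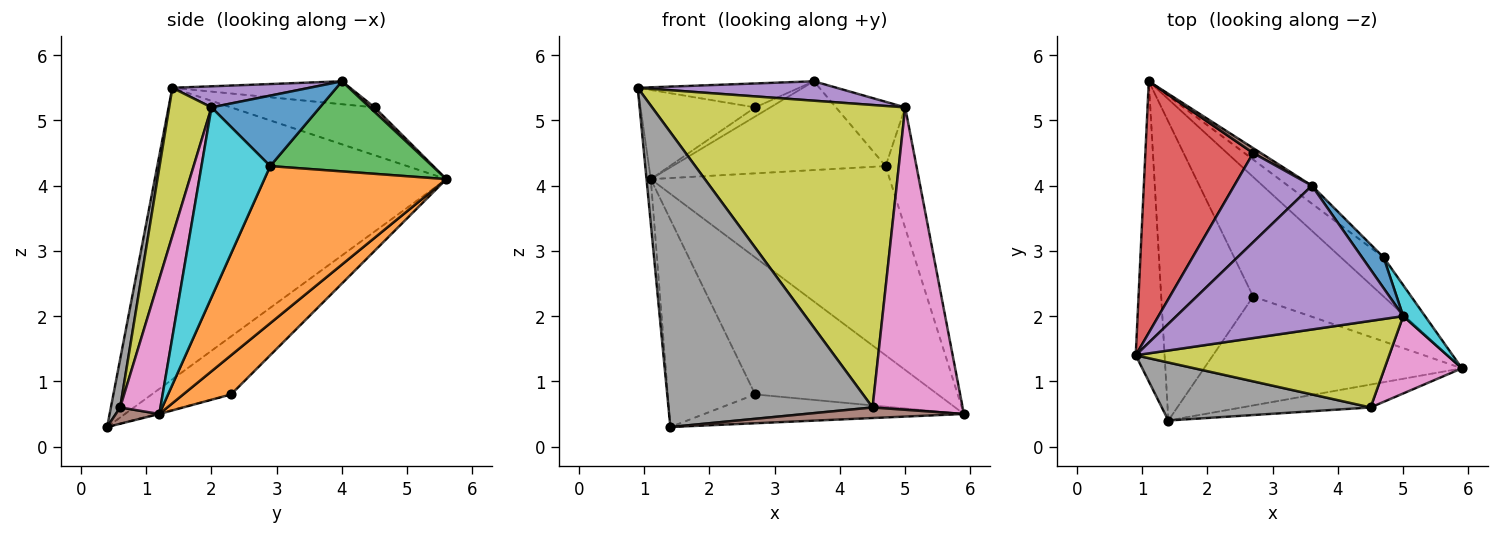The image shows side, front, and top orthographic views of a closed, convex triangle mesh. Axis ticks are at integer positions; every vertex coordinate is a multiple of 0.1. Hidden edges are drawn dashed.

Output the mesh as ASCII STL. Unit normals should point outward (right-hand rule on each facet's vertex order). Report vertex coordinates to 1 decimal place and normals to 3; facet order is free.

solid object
 facet normal -0.995 0.015 -0.098
  outer loop
   vertex 1.4 0.4 0.3
   vertex 0.9 1.4 5.5
   vertex 1.1 5.6 4.1
  endloop
 endfacet
 facet normal 0.194 0.739 -0.645
  outer loop
   vertex 2.7 2.3 0.8
   vertex 1.1 5.6 4.1
   vertex 5.9 1.2 0.5
  endloop
 endfacet
 facet normal -0.003 0.256 -0.967
  outer loop
   vertex 2.7 2.3 0.8
   vertex 5.9 1.2 0.5
   vertex 1.4 0.4 0.3
  endloop
 endfacet
 facet normal -0.460 0.507 -0.729
  outer loop
   vertex 2.7 2.3 0.8
   vertex 1.4 0.4 0.3
   vertex 1.1 5.6 4.1
  endloop
 endfacet
 facet normal 0.092 -0.133 0.987
  outer loop
   vertex 3.6 4.0 5.6
   vertex 0.9 1.4 5.5
   vertex 5.0 2.0 5.2
  endloop
 endfacet
 facet normal 0.114 -0.417 -0.902
  outer loop
   vertex 4.5 0.6 0.6
   vertex 1.4 0.4 0.3
   vertex 5.9 1.2 0.5
  endloop
 endfacet
 facet normal 0.397 -0.889 0.227
  outer loop
   vertex 4.5 0.6 0.6
   vertex 5.9 1.2 0.5
   vertex 5.0 2.0 5.2
  endloop
 endfacet
 facet normal 0.045 -0.980 0.193
  outer loop
   vertex 4.5 0.6 0.6
   vertex 0.9 1.4 5.5
   vertex 1.4 0.4 0.3
  endloop
 endfacet
 facet normal 0.159 -0.949 0.272
  outer loop
   vertex 4.5 0.6 0.6
   vertex 5.0 2.0 5.2
   vertex 0.9 1.4 5.5
  endloop
 endfacet
 facet normal 0.907 0.407 0.104
  outer loop
   vertex 4.7 2.9 4.3
   vertex 5.0 2.0 5.2
   vertex 5.9 1.2 0.5
  endloop
 endfacet
 facet normal 0.816 0.521 0.249
  outer loop
   vertex 4.7 2.9 4.3
   vertex 3.6 4.0 5.6
   vertex 5.0 2.0 5.2
  endloop
 endfacet
 facet normal 0.598 0.785 -0.162
  outer loop
   vertex 4.7 2.9 4.3
   vertex 5.9 1.2 0.5
   vertex 1.1 5.6 4.1
  endloop
 endfacet
 facet normal 0.598 0.786 -0.159
  outer loop
   vertex 4.7 2.9 4.3
   vertex 1.1 5.6 4.1
   vertex 3.6 4.0 5.6
  endloop
 endfacet
 facet normal -0.386 0.308 0.870
  outer loop
   vertex 2.7 4.5 5.2
   vertex 1.1 5.6 4.1
   vertex 0.9 1.4 5.5
  endloop
 endfacet
 facet normal -0.274 0.249 0.929
  outer loop
   vertex 2.7 4.5 5.2
   vertex 0.9 1.4 5.5
   vertex 3.6 4.0 5.6
  endloop
 endfacet
 facet normal 0.266 0.847 0.460
  outer loop
   vertex 2.7 4.5 5.2
   vertex 3.6 4.0 5.6
   vertex 1.1 5.6 4.1
  endloop
 endfacet
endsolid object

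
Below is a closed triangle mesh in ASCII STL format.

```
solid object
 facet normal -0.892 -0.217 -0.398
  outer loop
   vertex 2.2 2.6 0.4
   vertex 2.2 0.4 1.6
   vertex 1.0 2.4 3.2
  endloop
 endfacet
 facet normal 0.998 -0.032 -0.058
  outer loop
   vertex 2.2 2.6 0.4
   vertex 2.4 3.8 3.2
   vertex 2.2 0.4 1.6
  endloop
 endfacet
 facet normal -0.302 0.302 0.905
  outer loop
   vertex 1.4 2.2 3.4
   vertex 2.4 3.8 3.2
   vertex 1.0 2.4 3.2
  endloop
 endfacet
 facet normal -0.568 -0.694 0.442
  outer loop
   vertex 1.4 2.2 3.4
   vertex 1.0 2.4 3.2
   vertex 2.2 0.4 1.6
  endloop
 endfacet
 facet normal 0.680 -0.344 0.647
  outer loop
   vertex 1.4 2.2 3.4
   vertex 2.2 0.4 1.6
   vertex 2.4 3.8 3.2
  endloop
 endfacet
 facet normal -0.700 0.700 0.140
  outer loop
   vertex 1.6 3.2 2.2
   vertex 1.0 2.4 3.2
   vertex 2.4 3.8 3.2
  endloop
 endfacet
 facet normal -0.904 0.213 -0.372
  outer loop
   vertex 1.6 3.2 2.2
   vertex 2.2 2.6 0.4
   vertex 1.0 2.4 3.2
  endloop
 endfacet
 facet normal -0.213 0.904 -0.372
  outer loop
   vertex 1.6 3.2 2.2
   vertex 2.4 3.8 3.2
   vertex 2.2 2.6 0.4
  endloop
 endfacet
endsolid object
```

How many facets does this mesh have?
8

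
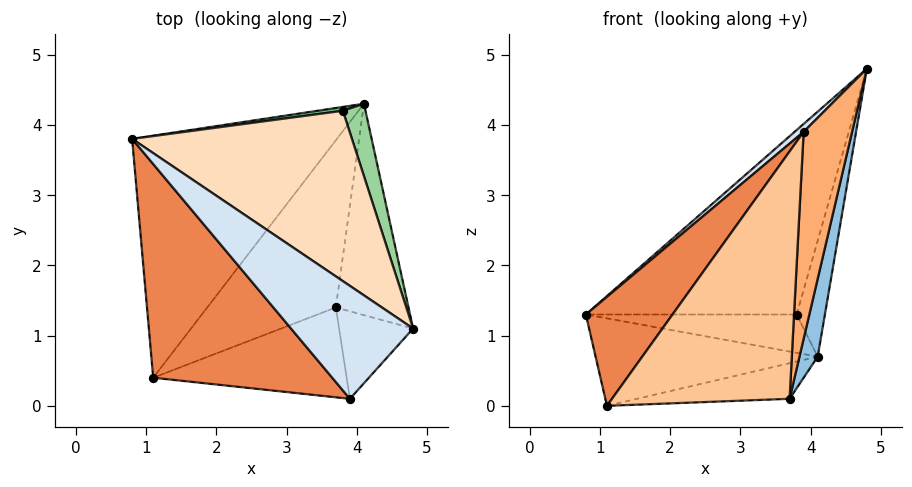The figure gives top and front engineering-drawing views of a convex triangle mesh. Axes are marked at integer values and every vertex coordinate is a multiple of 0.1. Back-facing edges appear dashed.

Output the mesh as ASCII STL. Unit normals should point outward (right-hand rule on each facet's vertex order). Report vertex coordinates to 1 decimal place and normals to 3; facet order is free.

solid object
 facet normal -0.217 0.332 -0.918
  outer loop
   vertex 4.1 4.3 0.7
   vertex 1.1 0.4 0.0
   vertex 0.8 3.8 1.3
  endloop
 endfacet
 facet normal 0.969 -0.086 -0.232
  outer loop
   vertex 3.7 1.4 0.1
   vertex 4.1 4.3 0.7
   vertex 4.8 1.1 4.8
  endloop
 endfacet
 facet normal -0.042 0.208 -0.977
  outer loop
   vertex 3.7 1.4 0.1
   vertex 1.1 0.4 0.0
   vertex 4.1 4.3 0.7
  endloop
 endfacet
 facet normal -0.677 -0.051 0.734
  outer loop
   vertex 3.9 0.1 3.9
   vertex 4.8 1.1 4.8
   vertex 0.8 3.8 1.3
  endloop
 endfacet
 facet normal -0.790 -0.278 0.546
  outer loop
   vertex 3.9 0.1 3.9
   vertex 0.8 3.8 1.3
   vertex 1.1 0.4 0.0
  endloop
 endfacet
 facet normal 0.816 -0.532 -0.225
  outer loop
   vertex 3.9 0.1 3.9
   vertex 3.7 1.4 0.1
   vertex 4.8 1.1 4.8
  endloop
 endfacet
 facet normal 0.351 -0.880 -0.320
  outer loop
   vertex 3.9 0.1 3.9
   vertex 1.1 0.4 0.0
   vertex 3.7 1.4 0.1
  endloop
 endfacet
 facet normal -0.097 0.731 0.675
  outer loop
   vertex 3.8 4.2 1.3
   vertex 0.8 3.8 1.3
   vertex 4.8 1.1 4.8
  endloop
 endfacet
 facet normal -0.132 0.986 0.099
  outer loop
   vertex 3.8 4.2 1.3
   vertex 4.1 4.3 0.7
   vertex 0.8 3.8 1.3
  endloop
 endfacet
 facet normal 0.613 0.670 0.418
  outer loop
   vertex 3.8 4.2 1.3
   vertex 4.8 1.1 4.8
   vertex 4.1 4.3 0.7
  endloop
 endfacet
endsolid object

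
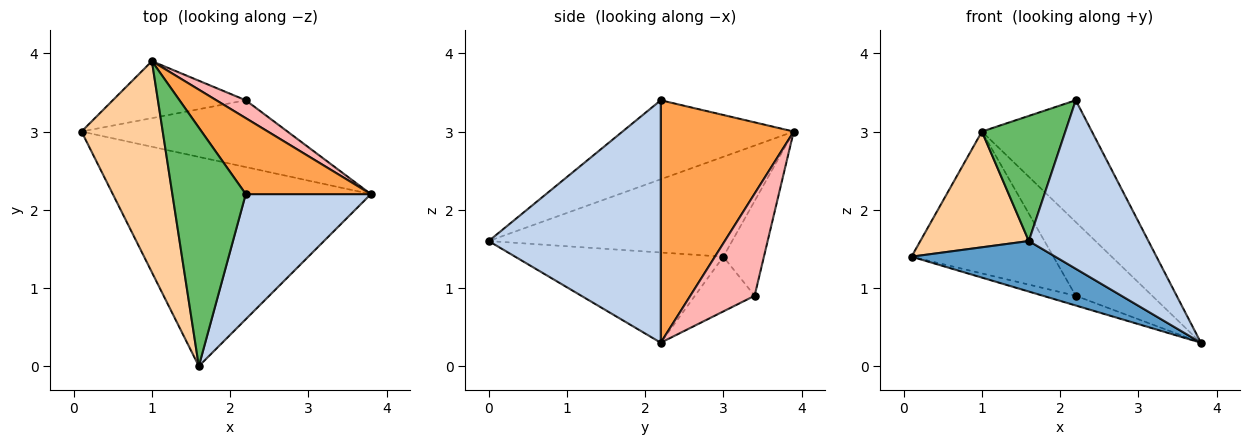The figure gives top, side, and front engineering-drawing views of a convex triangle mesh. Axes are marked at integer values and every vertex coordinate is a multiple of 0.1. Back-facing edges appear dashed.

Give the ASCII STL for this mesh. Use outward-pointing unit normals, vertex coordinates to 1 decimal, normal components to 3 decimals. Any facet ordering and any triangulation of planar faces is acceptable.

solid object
 facet normal -0.322 -0.222 -0.920
  outer loop
   vertex 1.6 0.0 1.6
   vertex 0.1 3.0 1.4
   vertex 3.8 2.2 0.3
  endloop
 endfacet
 facet normal 0.756 -0.525 0.390
  outer loop
   vertex 2.2 2.2 3.4
   vertex 1.6 0.0 1.6
   vertex 3.8 2.2 0.3
  endloop
 endfacet
 facet normal 0.716 0.592 0.370
  outer loop
   vertex 1.0 3.9 3.0
   vertex 2.2 2.2 3.4
   vertex 3.8 2.2 0.3
  endloop
 endfacet
 facet normal -0.733 -0.327 0.596
  outer loop
   vertex 1.0 3.9 3.0
   vertex 0.1 3.0 1.4
   vertex 1.6 0.0 1.6
  endloop
 endfacet
 facet normal -0.690 -0.336 0.641
  outer loop
   vertex 1.0 3.9 3.0
   vertex 1.6 0.0 1.6
   vertex 2.2 2.2 3.4
  endloop
 endfacet
 facet normal -0.254 0.139 -0.957
  outer loop
   vertex 2.2 3.4 0.9
   vertex 3.8 2.2 0.3
   vertex 0.1 3.0 1.4
  endloop
 endfacet
 facet normal -0.257 0.897 -0.360
  outer loop
   vertex 2.2 3.4 0.9
   vertex 0.1 3.0 1.4
   vertex 1.0 3.9 3.0
  endloop
 endfacet
 facet normal 0.633 0.753 0.182
  outer loop
   vertex 2.2 3.4 0.9
   vertex 1.0 3.9 3.0
   vertex 3.8 2.2 0.3
  endloop
 endfacet
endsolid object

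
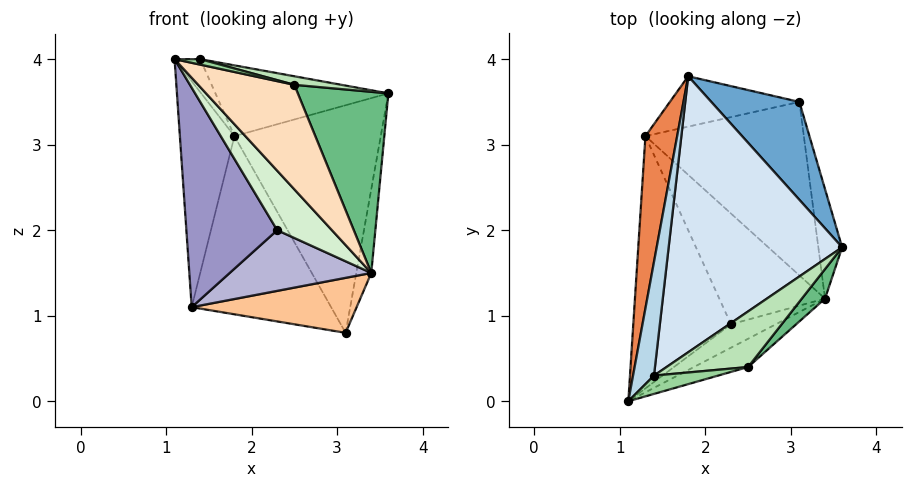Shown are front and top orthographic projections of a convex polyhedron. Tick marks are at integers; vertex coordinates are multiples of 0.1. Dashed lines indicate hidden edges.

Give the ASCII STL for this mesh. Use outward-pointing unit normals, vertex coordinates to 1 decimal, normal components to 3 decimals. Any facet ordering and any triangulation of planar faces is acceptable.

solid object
 facet normal 0.673 0.679 0.292
  outer loop
   vertex 3.1 3.5 0.8
   vertex 1.8 3.8 3.1
   vertex 3.6 1.8 3.6
  endloop
 endfacet
 facet normal 0.988 0.092 -0.120
  outer loop
   vertex 3.4 1.2 1.5
   vertex 3.1 3.5 0.8
   vertex 3.6 1.8 3.6
  endloop
 endfacet
 facet normal -0.269 0.269 0.925
  outer loop
   vertex 1.4 0.3 4.0
   vertex 1.8 3.8 3.1
   vertex 1.1 0.0 4.0
  endloop
 endfacet
 facet normal 0.007 0.248 0.969
  outer loop
   vertex 1.4 0.3 4.0
   vertex 3.6 1.8 3.6
   vertex 1.8 3.8 3.1
  endloop
 endfacet
 facet normal -0.962 0.216 0.165
  outer loop
   vertex 1.3 3.1 1.1
   vertex 1.1 0.0 4.0
   vertex 1.8 3.8 3.1
  endloop
 endfacet
 facet normal -0.251 0.932 -0.263
  outer loop
   vertex 1.3 3.1 1.1
   vertex 1.8 3.8 3.1
   vertex 3.1 3.5 0.8
  endloop
 endfacet
 facet normal -0.091 -0.301 -0.949
  outer loop
   vertex 1.3 3.1 1.1
   vertex 3.1 3.5 0.8
   vertex 3.4 1.2 1.5
  endloop
 endfacet
 facet normal 0.215 -0.943 -0.255
  outer loop
   vertex 2.5 0.4 3.7
   vertex 1.1 0.0 4.0
   vertex 3.4 1.2 1.5
  endloop
 endfacet
 facet normal 0.786 -0.610 0.100
  outer loop
   vertex 2.5 0.4 3.7
   vertex 3.4 1.2 1.5
   vertex 3.6 1.8 3.6
  endloop
 endfacet
 facet normal 0.276 -0.276 0.921
  outer loop
   vertex 2.5 0.4 3.7
   vertex 1.4 0.3 4.0
   vertex 1.1 0.0 4.0
  endloop
 endfacet
 facet normal 0.273 -0.146 0.951
  outer loop
   vertex 2.5 0.4 3.7
   vertex 3.6 1.8 3.6
   vertex 1.4 0.3 4.0
  endloop
 endfacet
 facet normal 0.087 -0.927 -0.365
  outer loop
   vertex 2.3 0.9 2.0
   vertex 3.4 1.2 1.5
   vertex 1.1 0.0 4.0
  endloop
 endfacet
 facet normal -0.608 -0.521 -0.599
  outer loop
   vertex 2.3 0.9 2.0
   vertex 1.1 0.0 4.0
   vertex 1.3 3.1 1.1
  endloop
 endfacet
 facet normal -0.259 -0.464 -0.847
  outer loop
   vertex 2.3 0.9 2.0
   vertex 1.3 3.1 1.1
   vertex 3.4 1.2 1.5
  endloop
 endfacet
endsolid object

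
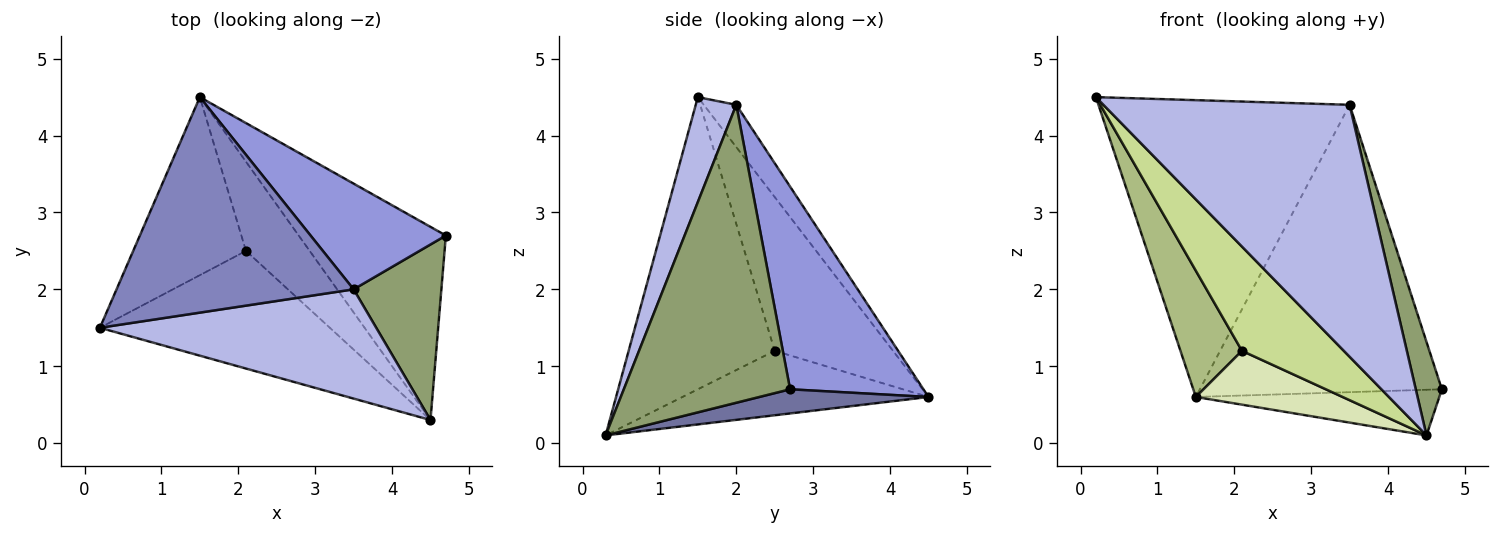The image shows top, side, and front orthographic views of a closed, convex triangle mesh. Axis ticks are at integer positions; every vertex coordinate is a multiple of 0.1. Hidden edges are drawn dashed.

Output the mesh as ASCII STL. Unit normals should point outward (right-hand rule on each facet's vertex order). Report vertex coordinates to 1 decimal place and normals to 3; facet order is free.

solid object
 facet normal 0.158 0.227 -0.961
  outer loop
   vertex 4.5 0.3 0.1
   vertex 1.5 4.5 0.6
   vertex 4.7 2.7 0.7
  endloop
 endfacet
 facet normal -0.104 0.805 0.584
  outer loop
   vertex 3.5 2.0 4.4
   vertex 1.5 4.5 0.6
   vertex 0.2 1.5 4.5
  endloop
 endfacet
 facet normal 0.459 0.834 0.307
  outer loop
   vertex 3.5 2.0 4.4
   vertex 4.7 2.7 0.7
   vertex 1.5 4.5 0.6
  endloop
 endfacet
 facet normal 0.149 -0.907 0.393
  outer loop
   vertex 3.5 2.0 4.4
   vertex 0.2 1.5 4.5
   vertex 4.5 0.3 0.1
  endloop
 endfacet
 facet normal 0.949 -0.149 0.279
  outer loop
   vertex 3.5 2.0 4.4
   vertex 4.5 0.3 0.1
   vertex 4.7 2.7 0.7
  endloop
 endfacet
 facet normal -0.744 -0.387 -0.545
  outer loop
   vertex 2.1 2.5 1.2
   vertex 0.2 1.5 4.5
   vertex 1.5 4.5 0.6
  endloop
 endfacet
 facet normal -0.689 -0.481 -0.542
  outer loop
   vertex 2.1 2.5 1.2
   vertex 4.5 0.3 0.1
   vertex 0.2 1.5 4.5
  endloop
 endfacet
 facet normal -0.655 -0.391 -0.647
  outer loop
   vertex 2.1 2.5 1.2
   vertex 1.5 4.5 0.6
   vertex 4.5 0.3 0.1
  endloop
 endfacet
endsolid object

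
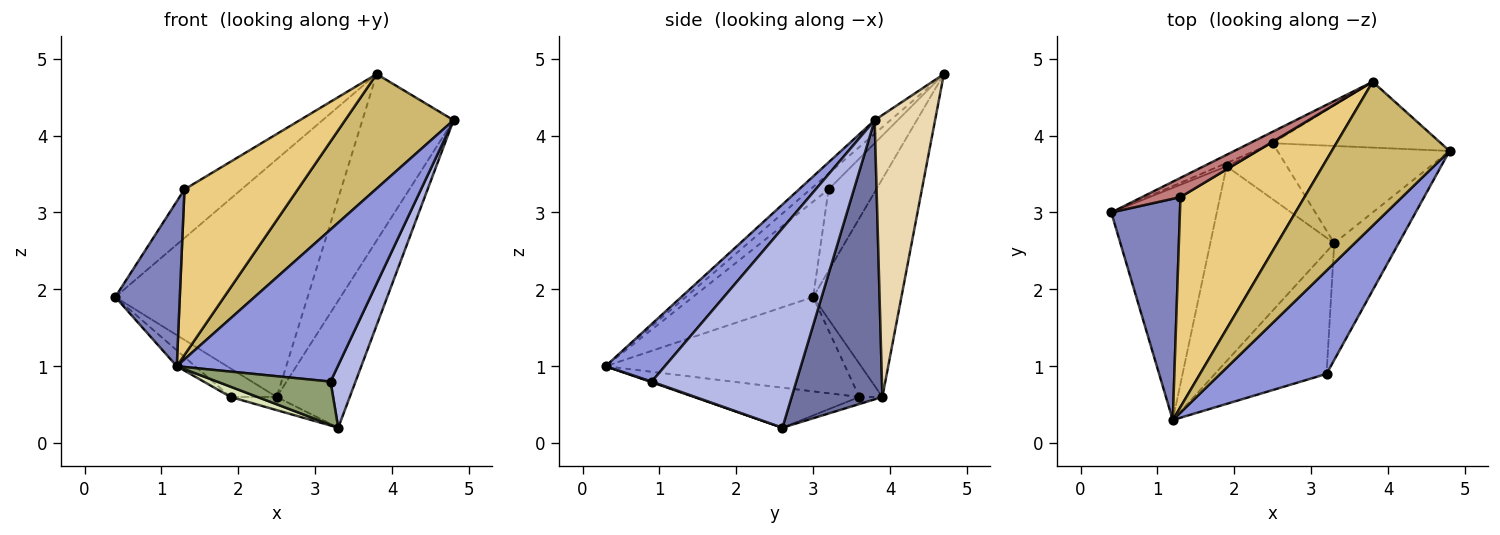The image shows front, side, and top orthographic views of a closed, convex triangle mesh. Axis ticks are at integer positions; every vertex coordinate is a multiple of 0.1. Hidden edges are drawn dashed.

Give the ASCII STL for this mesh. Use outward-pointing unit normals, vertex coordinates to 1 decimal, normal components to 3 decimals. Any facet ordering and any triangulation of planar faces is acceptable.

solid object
 facet normal 0.702 0.565 -0.433
  outer loop
   vertex 2.5 3.9 0.6
   vertex 4.8 3.8 4.2
   vertex 3.3 2.6 0.2
  endloop
 endfacet
 facet normal -0.744 -0.399 0.535
  outer loop
   vertex 1.3 3.2 3.3
   vertex 0.4 3.0 1.9
   vertex 1.2 0.3 1.0
  endloop
 endfacet
 facet normal 0.291 -0.791 0.538
  outer loop
   vertex 3.2 0.9 0.8
   vertex 4.8 3.8 4.2
   vertex 1.2 0.3 1.0
  endloop
 endfacet
 facet normal 0.939 -0.162 -0.303
  outer loop
   vertex 3.2 0.9 0.8
   vertex 3.3 2.6 0.2
   vertex 4.8 3.8 4.2
  endloop
 endfacet
 facet normal 0.006 -0.333 -0.943
  outer loop
   vertex 3.2 0.9 0.8
   vertex 1.2 0.3 1.0
   vertex 3.3 2.6 0.2
  endloop
 endfacet
 facet normal -0.666 0.051 -0.745
  outer loop
   vertex 1.9 3.6 0.6
   vertex 1.2 0.3 1.0
   vertex 0.4 3.0 1.9
  endloop
 endfacet
 facet normal -0.445 0.890 -0.103
  outer loop
   vertex 1.9 3.6 0.6
   vertex 0.4 3.0 1.9
   vertex 2.5 3.9 0.6
  endloop
 endfacet
 facet normal -0.307 -0.050 -0.950
  outer loop
   vertex 1.9 3.6 0.6
   vertex 3.3 2.6 0.2
   vertex 1.2 0.3 1.0
  endloop
 endfacet
 facet normal -0.114 0.228 -0.967
  outer loop
   vertex 1.9 3.6 0.6
   vertex 2.5 3.9 0.6
   vertex 3.3 2.6 0.2
  endloop
 endfacet
 facet normal -0.090 -0.620 0.779
  outer loop
   vertex 3.8 4.7 4.8
   vertex 1.2 0.3 1.0
   vertex 4.8 3.8 4.2
  endloop
 endfacet
 facet normal -0.099 -0.616 0.781
  outer loop
   vertex 3.8 4.7 4.8
   vertex 1.3 3.2 3.3
   vertex 1.2 0.3 1.0
  endloop
 endfacet
 facet normal 0.525 0.792 -0.313
  outer loop
   vertex 3.8 4.7 4.8
   vertex 4.8 3.8 4.2
   vertex 2.5 3.9 0.6
  endloop
 endfacet
 facet normal -0.416 0.908 -0.044
  outer loop
   vertex 3.8 4.7 4.8
   vertex 2.5 3.9 0.6
   vertex 0.4 3.0 1.9
  endloop
 endfacet
 facet normal -0.614 0.734 0.290
  outer loop
   vertex 3.8 4.7 4.8
   vertex 0.4 3.0 1.9
   vertex 1.3 3.2 3.3
  endloop
 endfacet
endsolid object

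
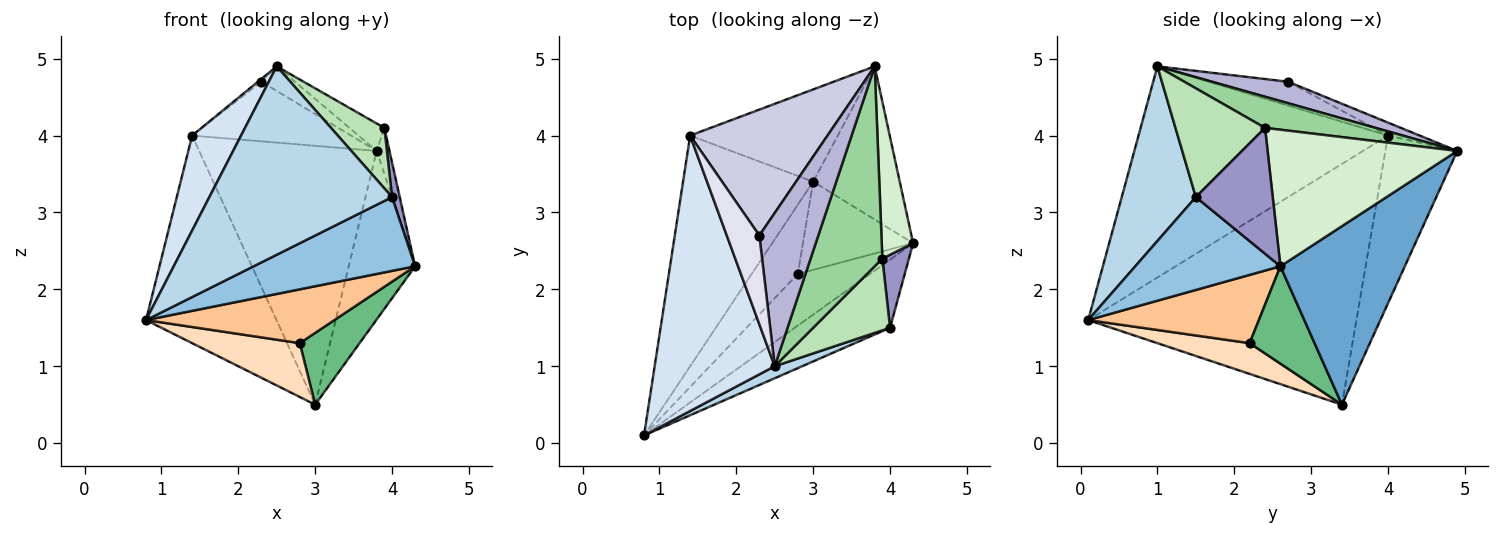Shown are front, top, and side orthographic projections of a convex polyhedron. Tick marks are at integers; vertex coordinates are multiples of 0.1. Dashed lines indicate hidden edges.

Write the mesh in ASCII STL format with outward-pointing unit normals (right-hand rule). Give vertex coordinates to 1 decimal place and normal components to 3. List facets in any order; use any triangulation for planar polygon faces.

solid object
 facet normal 0.811 0.433 -0.393
  outer loop
   vertex 3.0 3.4 0.5
   vertex 3.8 4.9 3.8
   vertex 4.3 2.6 2.3
  endloop
 endfacet
 facet normal 0.551 -0.613 -0.566
  outer loop
   vertex 4.0 1.5 3.2
   vertex 0.8 0.1 1.6
   vertex 4.3 2.6 2.3
  endloop
 endfacet
 facet normal 0.375 -0.925 0.059
  outer loop
   vertex 4.0 1.5 3.2
   vertex 2.5 1.0 4.9
   vertex 0.8 0.1 1.6
  endloop
 endfacet
 facet normal -0.857 -0.168 0.487
  outer loop
   vertex 1.4 4.0 4.0
   vertex 0.8 0.1 1.6
   vertex 2.5 1.0 4.9
  endloop
 endfacet
 facet normal -0.809 0.393 -0.437
  outer loop
   vertex 1.4 4.0 4.0
   vertex 3.0 3.4 0.5
   vertex 0.8 0.1 1.6
  endloop
 endfacet
 facet normal -0.356 0.880 -0.314
  outer loop
   vertex 1.4 4.0 4.0
   vertex 3.8 4.9 3.8
   vertex 3.0 3.4 0.5
  endloop
 endfacet
 facet normal 0.547 -0.604 -0.579
  outer loop
   vertex 2.8 2.2 1.3
   vertex 4.3 2.6 2.3
   vertex 0.8 0.1 1.6
  endloop
 endfacet
 facet normal 0.466 -0.543 -0.699
  outer loop
   vertex 2.8 2.2 1.3
   vertex 0.8 0.1 1.6
   vertex 3.0 3.4 0.5
  endloop
 endfacet
 facet normal 0.565 -0.521 -0.640
  outer loop
   vertex 2.8 2.2 1.3
   vertex 3.0 3.4 0.5
   vertex 4.3 2.6 2.3
  endloop
 endfacet
 facet normal 0.395 0.125 0.910
  outer loop
   vertex 3.9 2.4 4.1
   vertex 3.8 4.9 3.8
   vertex 2.5 1.0 4.9
  endloop
 endfacet
 facet normal 0.734 -0.438 0.519
  outer loop
   vertex 3.9 2.4 4.1
   vertex 2.5 1.0 4.9
   vertex 4.0 1.5 3.2
  endloop
 endfacet
 facet normal 0.973 0.066 0.223
  outer loop
   vertex 3.9 2.4 4.1
   vertex 4.3 2.6 2.3
   vertex 3.8 4.9 3.8
  endloop
 endfacet
 facet normal 0.974 -0.097 0.206
  outer loop
   vertex 3.9 2.4 4.1
   vertex 4.0 1.5 3.2
   vertex 4.3 2.6 2.3
  endloop
 endfacet
 facet normal 0.339 0.149 0.929
  outer loop
   vertex 2.3 2.7 4.7
   vertex 2.5 1.0 4.9
   vertex 3.8 4.9 3.8
  endloop
 endfacet
 facet normal -0.085 0.426 0.901
  outer loop
   vertex 2.3 2.7 4.7
   vertex 3.8 4.9 3.8
   vertex 1.4 4.0 4.0
  endloop
 endfacet
 facet normal -0.591 0.025 0.807
  outer loop
   vertex 2.3 2.7 4.7
   vertex 1.4 4.0 4.0
   vertex 2.5 1.0 4.9
  endloop
 endfacet
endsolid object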